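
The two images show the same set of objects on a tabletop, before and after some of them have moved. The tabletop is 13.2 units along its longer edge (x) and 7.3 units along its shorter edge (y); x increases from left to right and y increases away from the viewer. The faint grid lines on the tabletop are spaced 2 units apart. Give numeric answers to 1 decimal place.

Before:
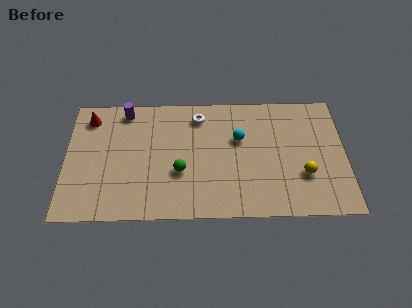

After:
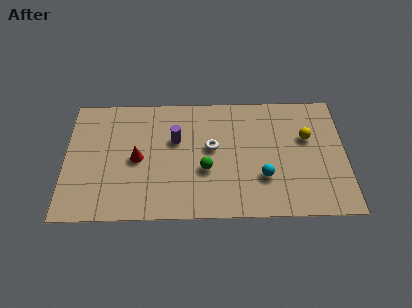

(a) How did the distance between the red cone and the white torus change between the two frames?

-1.6

The distance was about 5.2 in the first image and 3.6 in the second, so they moved 1.6 units closer together.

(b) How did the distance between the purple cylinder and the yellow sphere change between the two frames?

-3.1

They were about 9.3 units apart before and 6.2 after — 3.1 units closer together.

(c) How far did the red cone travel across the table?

3.4

The red cone moved from about (1.1, 6.0) to (3.4, 3.5), a distance of √(2.3² + 2.5²) ≈ 3.4.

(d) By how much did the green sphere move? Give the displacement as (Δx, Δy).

(1.2, 0.1)

The green sphere was at about (5.4, 2.7) and moved to about (6.6, 2.8).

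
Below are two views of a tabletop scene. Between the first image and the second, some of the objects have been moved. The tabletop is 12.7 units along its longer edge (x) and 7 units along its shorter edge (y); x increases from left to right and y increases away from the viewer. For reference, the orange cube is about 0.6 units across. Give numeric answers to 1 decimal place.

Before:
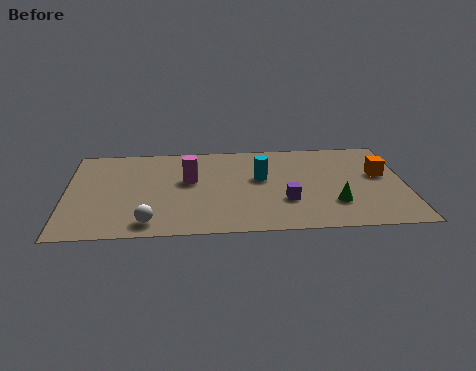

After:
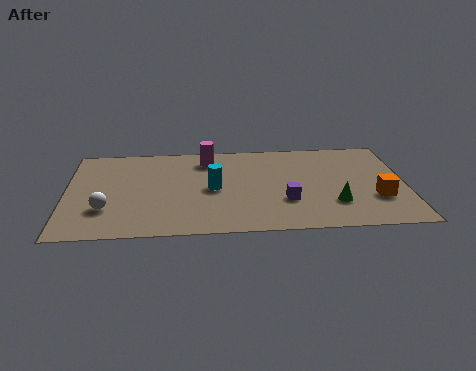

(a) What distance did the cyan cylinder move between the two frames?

1.9

The cyan cylinder was near (7.3, 4.1) before and (5.5, 3.4) after, so it travelled √(1.8² + 0.7²) ≈ 1.9 units.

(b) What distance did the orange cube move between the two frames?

1.8

From (11.8, 4.1) to (11.6, 2.3), the orange cube covered √(0.2² + 1.8²) ≈ 1.8 units.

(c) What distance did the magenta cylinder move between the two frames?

1.7

The magenta cylinder was near (4.6, 4.1) before and (5.3, 5.7) after, so it travelled √(0.7² + 1.6²) ≈ 1.7 units.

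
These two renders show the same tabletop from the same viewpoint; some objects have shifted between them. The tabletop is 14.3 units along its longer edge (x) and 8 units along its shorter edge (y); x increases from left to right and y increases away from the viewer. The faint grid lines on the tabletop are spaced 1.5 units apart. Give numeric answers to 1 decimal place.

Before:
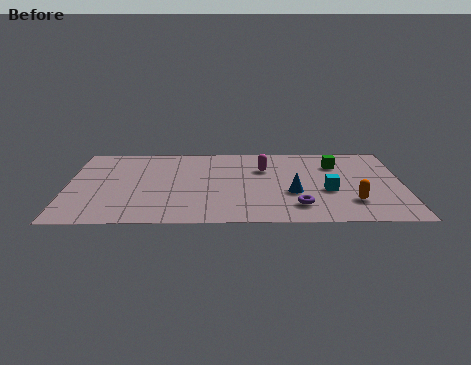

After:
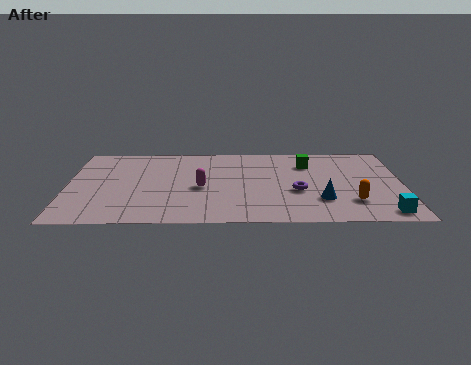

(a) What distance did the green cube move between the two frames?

1.2

The green cube was near (11.5, 5.9) before and (10.3, 6.0) after, so it travelled √(1.2² + 0.1²) ≈ 1.2 units.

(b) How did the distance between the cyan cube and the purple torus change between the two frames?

+2.2

They were about 2.0 units apart before and 4.2 after — 2.2 units further apart.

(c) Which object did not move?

the orange capsule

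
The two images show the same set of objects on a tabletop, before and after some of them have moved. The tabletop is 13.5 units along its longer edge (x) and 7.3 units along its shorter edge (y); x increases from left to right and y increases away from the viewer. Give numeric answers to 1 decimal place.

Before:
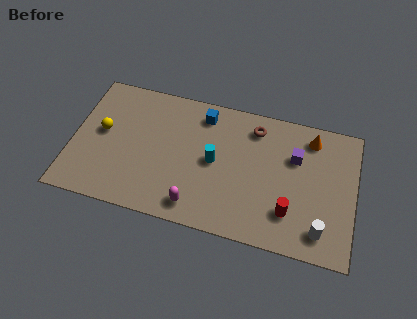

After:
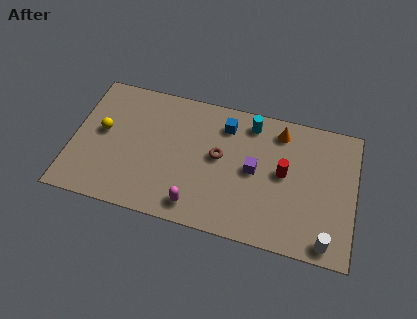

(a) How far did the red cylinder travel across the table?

2.0

The red cylinder moved from about (10.5, 1.9) to (10.1, 3.9), a distance of √(0.4² + 2.0²) ≈ 2.0.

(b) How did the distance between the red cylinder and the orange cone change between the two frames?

-2.1

The distance was about 4.3 in the first image and 2.2 in the second, so they moved 2.1 units closer together.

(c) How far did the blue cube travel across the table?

1.1

The blue cube was near (6.1, 6.1) before and (7.2, 5.8) after, so it travelled √(1.1² + 0.3²) ≈ 1.1 units.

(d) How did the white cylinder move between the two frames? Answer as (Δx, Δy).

(0.3, -0.5)

The white cylinder was at about (12.0, 1.3) and moved to about (12.3, 0.8).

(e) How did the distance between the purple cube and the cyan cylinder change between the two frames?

-1.5

Before: roughly 4.0 units apart; after: 2.5. That's 1.5 units closer together.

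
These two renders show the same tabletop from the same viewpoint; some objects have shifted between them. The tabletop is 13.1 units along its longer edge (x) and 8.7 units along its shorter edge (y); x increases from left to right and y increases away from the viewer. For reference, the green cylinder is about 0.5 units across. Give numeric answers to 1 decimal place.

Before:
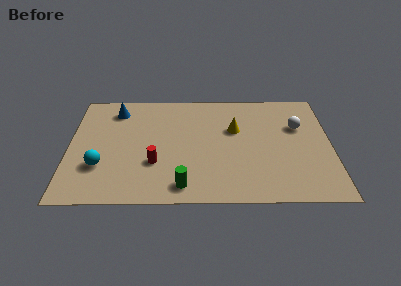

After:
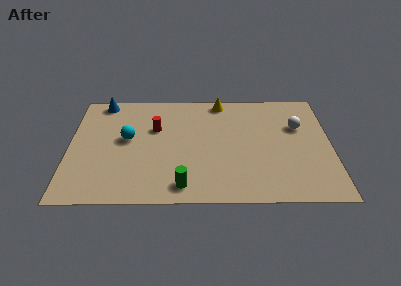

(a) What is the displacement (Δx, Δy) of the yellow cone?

(-0.7, 2.3)

The yellow cone was at about (8.3, 5.5) and moved to about (7.6, 7.8).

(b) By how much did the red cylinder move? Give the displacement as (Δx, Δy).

(0.0, 2.7)

The red cylinder started near (4.3, 2.9) and ended near (4.3, 5.6).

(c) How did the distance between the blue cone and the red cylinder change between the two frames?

-1.2

They were about 4.7 units apart before and 3.5 after — 1.2 units closer together.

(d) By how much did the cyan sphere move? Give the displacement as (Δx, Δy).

(1.3, 2.1)

The cyan sphere started near (1.6, 2.7) and ended near (2.9, 4.8).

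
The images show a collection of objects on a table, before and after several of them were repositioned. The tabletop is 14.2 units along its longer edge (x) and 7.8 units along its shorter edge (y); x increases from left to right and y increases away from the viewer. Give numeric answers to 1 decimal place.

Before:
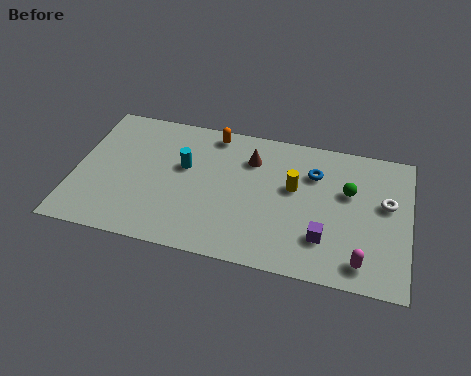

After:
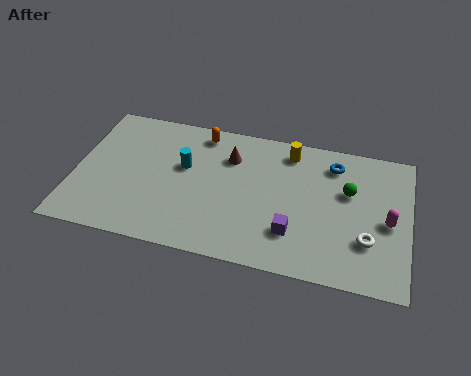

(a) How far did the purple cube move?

1.3

The purple cube moved from about (10.7, 2.1) to (9.4, 2.1), a distance of √(1.3² + 0.0²) ≈ 1.3.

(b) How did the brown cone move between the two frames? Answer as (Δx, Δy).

(-0.9, -0.1)

The brown cone was at about (7.4, 5.8) and moved to about (6.5, 5.7).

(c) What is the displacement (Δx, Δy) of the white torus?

(-0.7, -2.2)

From the two frames, the white torus sits at roughly (13.2, 4.6) before and (12.5, 2.4) after.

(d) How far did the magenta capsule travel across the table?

2.6

From (12.3, 1.2) to (13.3, 3.6), the magenta capsule covered √(1.0² + 2.4²) ≈ 2.6 units.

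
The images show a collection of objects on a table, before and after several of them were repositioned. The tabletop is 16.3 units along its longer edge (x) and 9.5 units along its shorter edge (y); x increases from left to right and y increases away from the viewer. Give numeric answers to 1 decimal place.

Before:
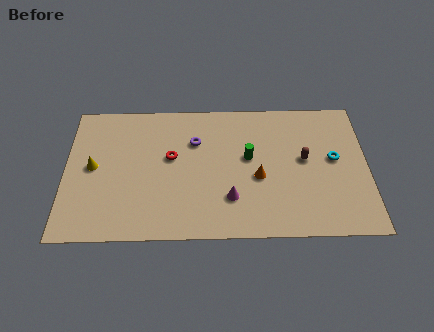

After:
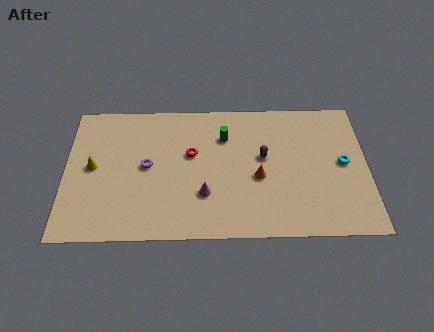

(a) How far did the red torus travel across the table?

1.1

From (5.7, 5.5) to (6.8, 5.7), the red torus covered √(1.1² + 0.2²) ≈ 1.1 units.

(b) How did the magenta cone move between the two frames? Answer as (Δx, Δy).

(-1.4, 0.3)

The magenta cone was at about (8.9, 2.6) and moved to about (7.5, 2.9).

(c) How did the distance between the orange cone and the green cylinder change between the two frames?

+1.9

The distance was about 1.5 in the first image and 3.4 in the second, so they moved 1.9 units further apart.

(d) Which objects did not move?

the yellow cone and the orange cone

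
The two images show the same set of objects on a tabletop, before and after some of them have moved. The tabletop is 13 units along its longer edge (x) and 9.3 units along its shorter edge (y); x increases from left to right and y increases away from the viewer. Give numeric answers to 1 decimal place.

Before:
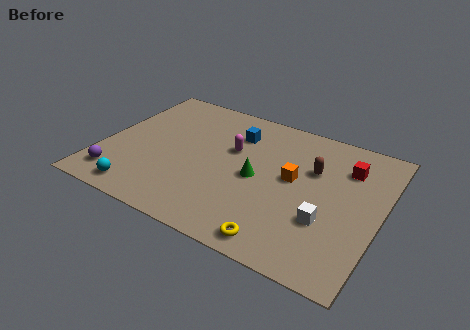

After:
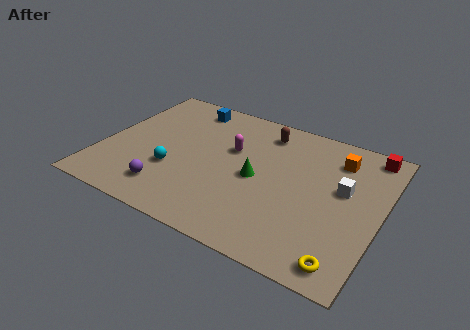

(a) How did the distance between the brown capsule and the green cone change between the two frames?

+0.4

They were about 2.9 units apart before and 3.3 after — 0.4 units further apart.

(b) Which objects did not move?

the green cone and the magenta capsule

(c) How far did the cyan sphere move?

2.4

The cyan sphere moved from about (2.3, 1.1) to (3.5, 3.2), a distance of √(1.2² + 2.1²) ≈ 2.4.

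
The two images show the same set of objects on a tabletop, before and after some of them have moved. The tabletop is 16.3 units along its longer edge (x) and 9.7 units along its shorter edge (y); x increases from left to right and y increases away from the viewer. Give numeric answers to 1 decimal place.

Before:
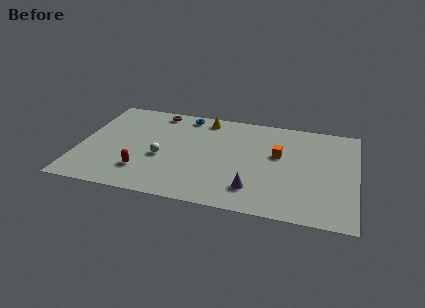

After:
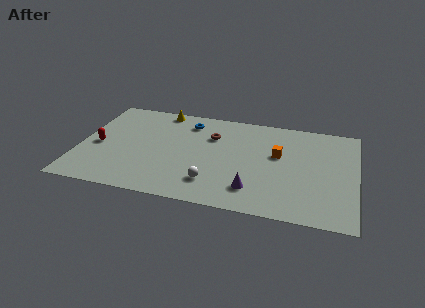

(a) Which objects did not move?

the orange cube and the purple cone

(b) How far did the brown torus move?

3.8

The brown torus was near (4.3, 8.6) before and (7.7, 6.8) after, so it travelled √(3.4² + 1.8²) ≈ 3.8 units.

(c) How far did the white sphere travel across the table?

3.6

The white sphere moved from about (4.9, 4.0) to (8.0, 2.2), a distance of √(3.1² + 1.8²) ≈ 3.6.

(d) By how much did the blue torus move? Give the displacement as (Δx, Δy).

(0.2, -0.7)

From the two frames, the blue torus sits at roughly (6.0, 8.6) before and (6.2, 7.9) after.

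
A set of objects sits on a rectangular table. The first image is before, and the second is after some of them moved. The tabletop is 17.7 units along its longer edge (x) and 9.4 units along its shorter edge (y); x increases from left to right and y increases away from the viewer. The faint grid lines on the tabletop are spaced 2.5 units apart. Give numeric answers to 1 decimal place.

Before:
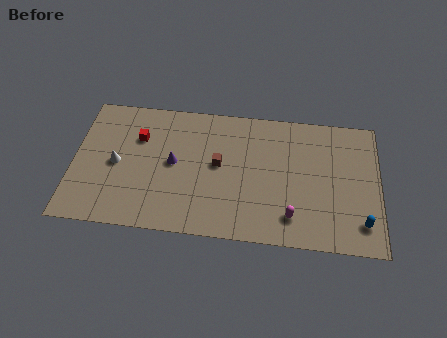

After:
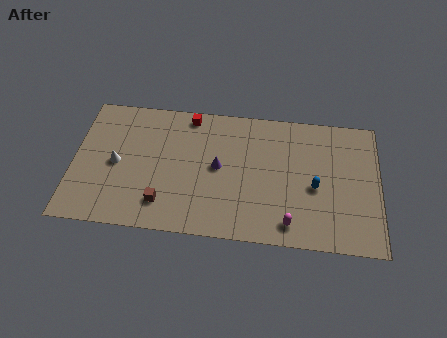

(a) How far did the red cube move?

3.5

The red cube was near (3.7, 6.5) before and (6.6, 8.4) after, so it travelled √(2.9² + 1.9²) ≈ 3.5 units.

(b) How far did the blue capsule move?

3.5

The blue capsule moved from about (16.7, 1.9) to (14.0, 4.1), a distance of √(2.7² + 2.2²) ≈ 3.5.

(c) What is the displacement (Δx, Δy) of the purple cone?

(2.6, 0.0)

The purple cone started near (5.8, 4.9) and ended near (8.4, 4.9).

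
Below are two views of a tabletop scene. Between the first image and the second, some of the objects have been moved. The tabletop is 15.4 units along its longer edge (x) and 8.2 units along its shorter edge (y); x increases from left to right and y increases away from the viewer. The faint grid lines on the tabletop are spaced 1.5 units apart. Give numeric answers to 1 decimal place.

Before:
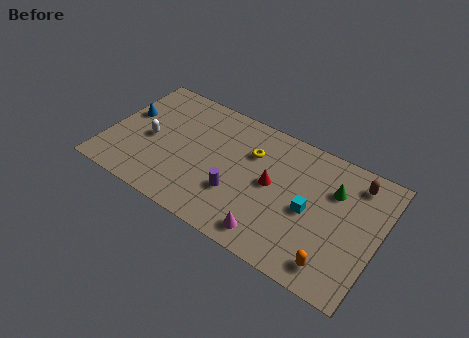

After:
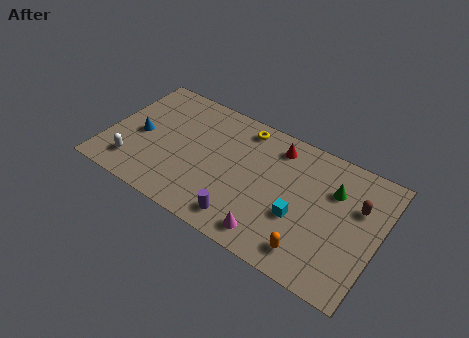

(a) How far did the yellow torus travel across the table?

1.6

The yellow torus moved from about (8.0, 5.7) to (7.3, 7.1), a distance of √(0.7² + 1.4²) ≈ 1.6.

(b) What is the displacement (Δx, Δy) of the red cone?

(-0.1, 2.5)

From the two frames, the red cone sits at roughly (9.4, 4.3) before and (9.3, 6.8) after.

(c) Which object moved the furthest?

the red cone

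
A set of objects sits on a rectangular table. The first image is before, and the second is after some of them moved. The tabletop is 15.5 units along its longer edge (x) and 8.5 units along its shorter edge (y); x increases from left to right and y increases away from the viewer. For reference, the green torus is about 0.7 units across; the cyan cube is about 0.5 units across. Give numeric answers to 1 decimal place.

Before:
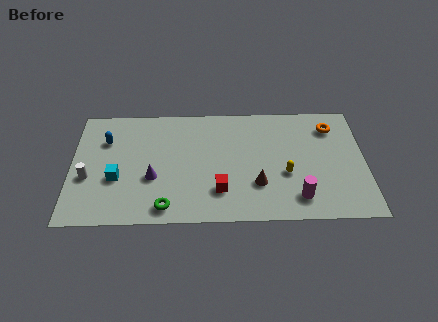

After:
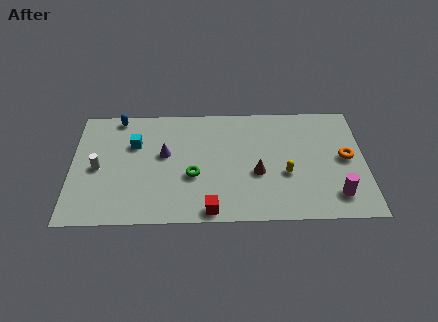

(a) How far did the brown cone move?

0.8

From (9.8, 2.6) to (9.8, 3.4), the brown cone covered √(0.0² + 0.8²) ≈ 0.8 units.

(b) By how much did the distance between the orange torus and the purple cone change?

-0.5

They were about 10.1 units apart before and 9.6 after — 0.5 units closer together.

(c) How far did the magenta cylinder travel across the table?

2.0

The magenta cylinder was near (11.9, 1.6) before and (13.9, 1.7) after, so it travelled √(2.0² + 0.1²) ≈ 2.0 units.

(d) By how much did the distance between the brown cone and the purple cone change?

-0.4

The distance was about 5.5 in the first image and 5.1 in the second, so they moved 0.4 units closer together.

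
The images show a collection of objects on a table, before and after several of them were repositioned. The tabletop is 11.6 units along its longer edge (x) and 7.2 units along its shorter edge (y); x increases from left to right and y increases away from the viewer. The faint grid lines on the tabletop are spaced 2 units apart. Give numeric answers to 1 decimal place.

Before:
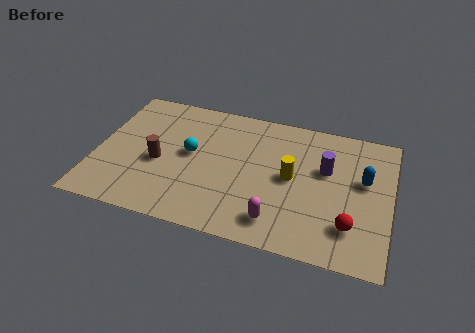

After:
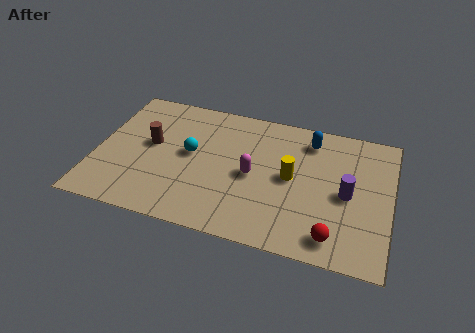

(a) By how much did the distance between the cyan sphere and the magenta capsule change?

-1.9

Before: roughly 4.4 units apart; after: 2.5. That's 1.9 units closer together.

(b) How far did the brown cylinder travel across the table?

1.0

The brown cylinder was near (2.5, 3.1) before and (2.1, 4.0) after, so it travelled √(0.4² + 0.9²) ≈ 1.0 units.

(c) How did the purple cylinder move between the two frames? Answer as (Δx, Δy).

(0.9, -1.1)

From the two frames, the purple cylinder sits at roughly (9.0, 4.5) before and (9.9, 3.4) after.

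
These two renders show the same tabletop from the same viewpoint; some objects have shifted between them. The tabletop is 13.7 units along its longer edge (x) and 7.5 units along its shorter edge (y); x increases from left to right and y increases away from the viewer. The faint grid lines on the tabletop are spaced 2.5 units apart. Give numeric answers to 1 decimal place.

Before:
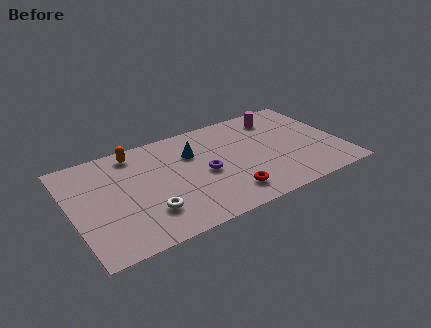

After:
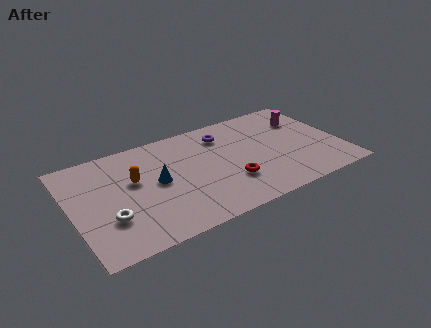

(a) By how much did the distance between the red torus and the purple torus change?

+1.4

The distance was about 2.2 in the first image and 3.6 in the second, so they moved 1.4 units further apart.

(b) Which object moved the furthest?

the purple torus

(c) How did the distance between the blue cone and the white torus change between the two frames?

-1.2

Before: roughly 4.2 units apart; after: 3.0. That's 1.2 units closer together.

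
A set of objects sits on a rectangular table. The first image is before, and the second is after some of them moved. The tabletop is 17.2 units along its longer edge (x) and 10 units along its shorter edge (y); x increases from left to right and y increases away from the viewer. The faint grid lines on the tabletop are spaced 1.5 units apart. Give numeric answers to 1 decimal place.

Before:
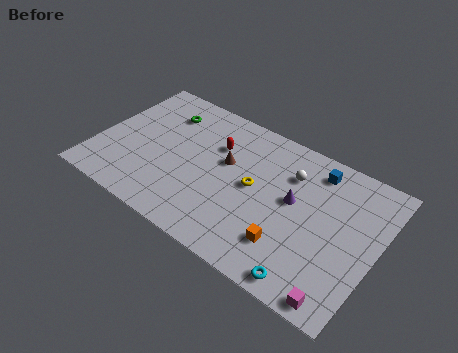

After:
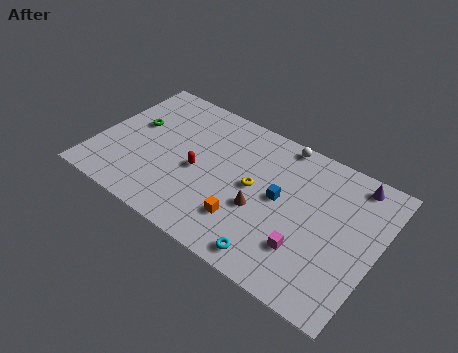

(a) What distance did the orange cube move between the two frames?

2.7

From (12.3, 2.5) to (9.6, 2.6), the orange cube covered √(2.7² + 0.1²) ≈ 2.7 units.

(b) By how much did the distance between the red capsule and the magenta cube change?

-3.4

Before: roughly 10.6 units apart; after: 7.2. That's 3.4 units closer together.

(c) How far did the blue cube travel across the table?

3.5

The blue cube was near (13.0, 8.4) before and (11.3, 5.3) after, so it travelled √(1.7² + 3.1²) ≈ 3.5 units.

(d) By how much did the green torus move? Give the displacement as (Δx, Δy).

(-1.5, -1.8)

The green torus started near (3.5, 7.7) and ended near (2.0, 5.9).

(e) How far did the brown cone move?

3.3

The brown cone was near (7.8, 6.0) before and (10.3, 3.9) after, so it travelled √(2.5² + 2.1²) ≈ 3.3 units.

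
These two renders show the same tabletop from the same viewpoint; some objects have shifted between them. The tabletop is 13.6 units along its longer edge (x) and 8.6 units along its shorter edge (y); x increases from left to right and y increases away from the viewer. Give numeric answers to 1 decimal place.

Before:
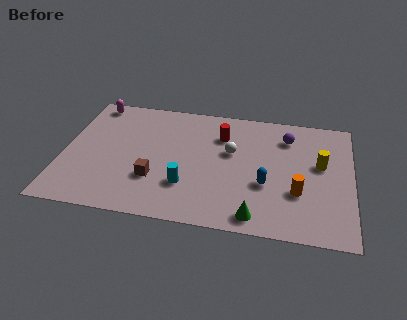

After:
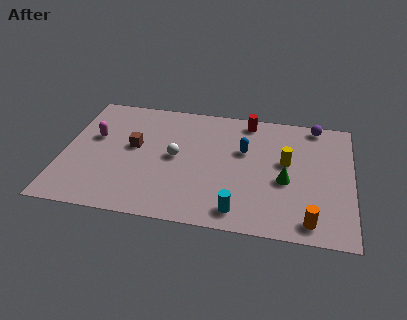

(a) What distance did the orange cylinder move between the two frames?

1.9

The orange cylinder moved from about (11.1, 2.9) to (11.7, 1.1), a distance of √(0.6² + 1.8²) ≈ 1.9.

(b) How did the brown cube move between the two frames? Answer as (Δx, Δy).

(-1.1, 2.1)

The brown cube started near (4.4, 2.7) and ended near (3.3, 4.8).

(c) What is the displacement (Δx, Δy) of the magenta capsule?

(0.2, -2.5)

The magenta capsule was at about (1.2, 7.7) and moved to about (1.4, 5.2).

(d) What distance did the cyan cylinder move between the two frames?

2.8

The cyan cylinder was near (5.9, 2.5) before and (8.4, 1.2) after, so it travelled √(2.5² + 1.3²) ≈ 2.8 units.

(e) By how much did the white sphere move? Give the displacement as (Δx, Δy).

(-2.6, -0.8)

From the two frames, the white sphere sits at roughly (7.9, 5.2) before and (5.3, 4.4) after.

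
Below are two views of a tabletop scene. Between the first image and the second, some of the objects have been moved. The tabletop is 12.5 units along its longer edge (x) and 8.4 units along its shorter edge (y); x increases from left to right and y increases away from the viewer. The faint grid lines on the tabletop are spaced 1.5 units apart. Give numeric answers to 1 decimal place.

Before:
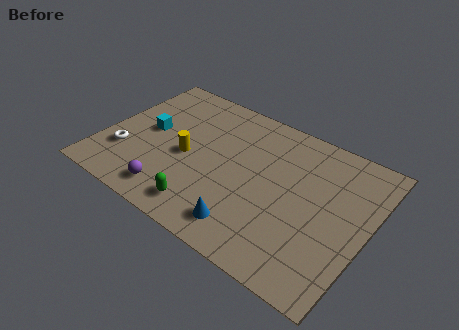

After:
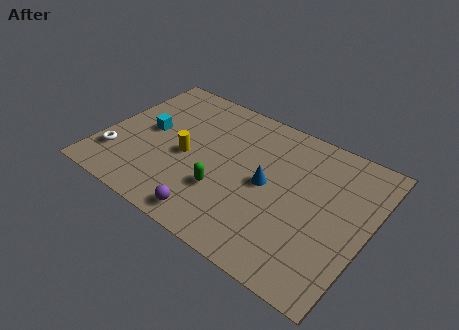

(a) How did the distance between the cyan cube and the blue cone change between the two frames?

-0.4

They were about 6.2 units apart before and 5.8 after — 0.4 units closer together.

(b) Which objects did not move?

the yellow cylinder and the cyan cube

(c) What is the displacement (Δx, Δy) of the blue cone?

(0.4, 2.8)

The blue cone started near (7.4, 1.4) and ended near (7.8, 4.2).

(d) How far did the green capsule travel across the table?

1.5

From (5.4, 1.3) to (6.0, 2.7), the green capsule covered √(0.6² + 1.4²) ≈ 1.5 units.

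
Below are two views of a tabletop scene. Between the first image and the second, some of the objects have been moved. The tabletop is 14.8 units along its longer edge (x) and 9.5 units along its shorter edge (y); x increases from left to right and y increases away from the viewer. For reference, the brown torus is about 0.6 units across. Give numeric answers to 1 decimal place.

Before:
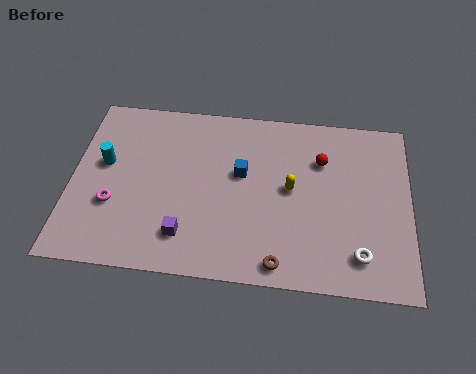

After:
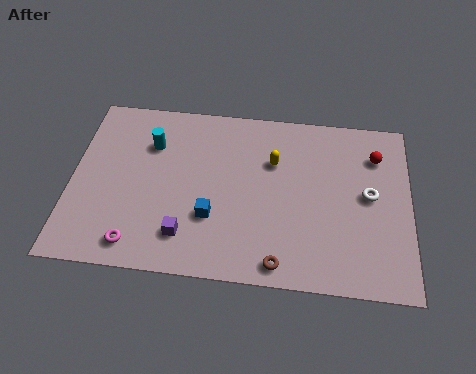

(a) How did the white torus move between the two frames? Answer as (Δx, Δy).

(0.4, 3.2)

From the two frames, the white torus sits at roughly (12.6, 1.8) before and (13.0, 5.0) after.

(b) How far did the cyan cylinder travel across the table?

2.4

The cyan cylinder was near (1.4, 5.5) before and (3.4, 6.8) after, so it travelled √(2.0² + 1.3²) ≈ 2.4 units.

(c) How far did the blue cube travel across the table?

2.8

From (7.4, 5.6) to (6.2, 3.1), the blue cube covered √(1.2² + 2.5²) ≈ 2.8 units.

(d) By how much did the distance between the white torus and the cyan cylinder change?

-2.0

The distance was about 11.8 in the first image and 9.8 in the second, so they moved 2.0 units closer together.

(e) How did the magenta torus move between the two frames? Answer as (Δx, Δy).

(1.1, -2.0)

The magenta torus started near (1.9, 3.3) and ended near (3.0, 1.3).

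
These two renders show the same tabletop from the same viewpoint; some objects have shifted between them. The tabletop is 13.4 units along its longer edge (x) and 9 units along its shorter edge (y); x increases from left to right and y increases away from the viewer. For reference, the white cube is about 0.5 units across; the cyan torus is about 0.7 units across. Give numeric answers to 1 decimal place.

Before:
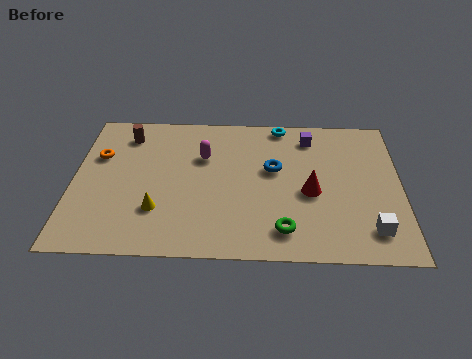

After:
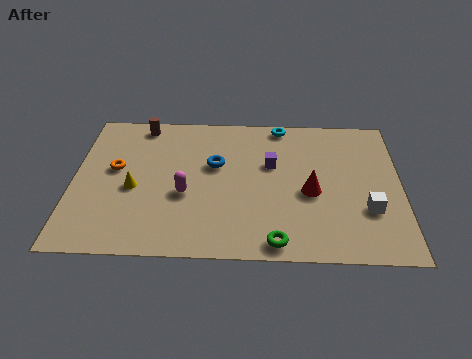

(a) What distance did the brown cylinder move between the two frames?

0.9

The brown cylinder moved from about (2.1, 7.3) to (2.7, 8.0), a distance of √(0.6² + 0.7²) ≈ 0.9.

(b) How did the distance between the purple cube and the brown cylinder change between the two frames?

-1.7

They were about 7.6 units apart before and 5.9 after — 1.7 units closer together.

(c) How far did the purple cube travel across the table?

2.4

The purple cube moved from about (9.7, 7.4) to (8.1, 5.6), a distance of √(1.6² + 1.8²) ≈ 2.4.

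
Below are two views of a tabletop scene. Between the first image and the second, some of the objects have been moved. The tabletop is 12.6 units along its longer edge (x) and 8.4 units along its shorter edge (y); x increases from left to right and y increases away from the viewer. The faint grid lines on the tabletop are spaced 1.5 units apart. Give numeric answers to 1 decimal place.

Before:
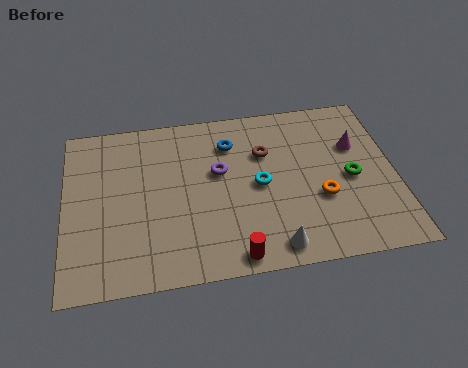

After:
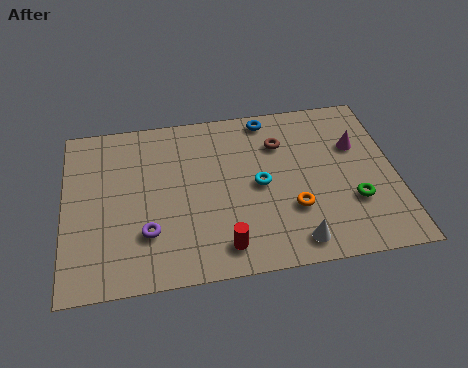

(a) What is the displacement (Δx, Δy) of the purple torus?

(-2.8, -2.6)

From the two frames, the purple torus sits at roughly (5.9, 5.0) before and (3.1, 2.4) after.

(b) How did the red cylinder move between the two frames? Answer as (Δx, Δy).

(-0.4, 0.5)

The red cylinder was at about (6.3, 0.8) and moved to about (5.9, 1.3).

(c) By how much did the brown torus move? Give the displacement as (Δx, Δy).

(0.6, 0.4)

The brown torus started near (7.7, 5.7) and ended near (8.3, 6.1).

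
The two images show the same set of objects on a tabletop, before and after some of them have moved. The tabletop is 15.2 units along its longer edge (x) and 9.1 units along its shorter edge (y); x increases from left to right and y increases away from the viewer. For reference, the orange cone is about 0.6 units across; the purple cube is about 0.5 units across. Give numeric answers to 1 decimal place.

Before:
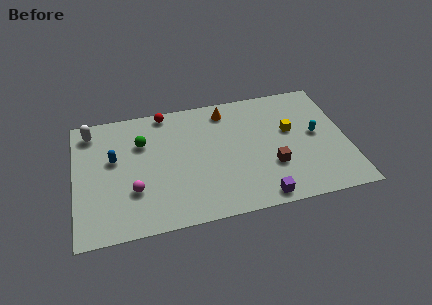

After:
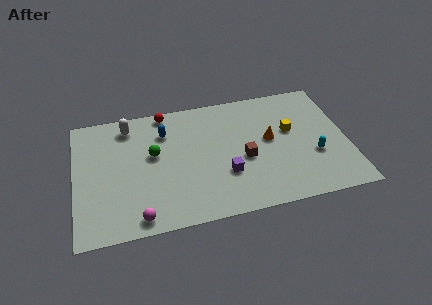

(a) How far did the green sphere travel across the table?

1.2

From (3.8, 6.3) to (4.4, 5.3), the green sphere covered √(0.6² + 1.0²) ≈ 1.2 units.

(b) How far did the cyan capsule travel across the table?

1.5

The cyan capsule moved from about (13.5, 4.8) to (13.3, 3.3), a distance of √(0.2² + 1.5²) ≈ 1.5.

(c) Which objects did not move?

the red sphere and the yellow cube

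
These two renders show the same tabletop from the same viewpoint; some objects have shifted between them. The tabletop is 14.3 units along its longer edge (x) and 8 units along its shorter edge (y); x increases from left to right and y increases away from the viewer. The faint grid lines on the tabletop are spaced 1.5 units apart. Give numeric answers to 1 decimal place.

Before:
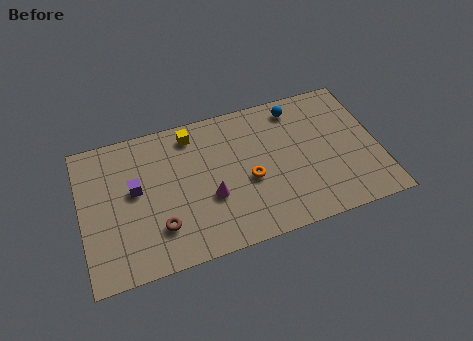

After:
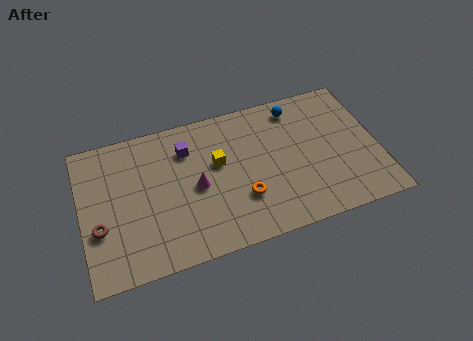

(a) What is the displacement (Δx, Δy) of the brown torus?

(-2.8, 0.8)

From the two frames, the brown torus sits at roughly (3.6, 2.1) before and (0.8, 2.9) after.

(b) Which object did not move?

the blue sphere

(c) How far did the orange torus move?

1.0

The orange torus moved from about (8.0, 3.4) to (7.6, 2.5), a distance of √(0.4² + 0.9²) ≈ 1.0.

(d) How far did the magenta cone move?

1.0

The magenta cone moved from about (6.1, 3.0) to (5.5, 3.8), a distance of √(0.6² + 0.8²) ≈ 1.0.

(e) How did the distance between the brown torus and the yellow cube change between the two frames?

+1.0

They were about 5.1 units apart before and 6.1 after — 1.0 units further apart.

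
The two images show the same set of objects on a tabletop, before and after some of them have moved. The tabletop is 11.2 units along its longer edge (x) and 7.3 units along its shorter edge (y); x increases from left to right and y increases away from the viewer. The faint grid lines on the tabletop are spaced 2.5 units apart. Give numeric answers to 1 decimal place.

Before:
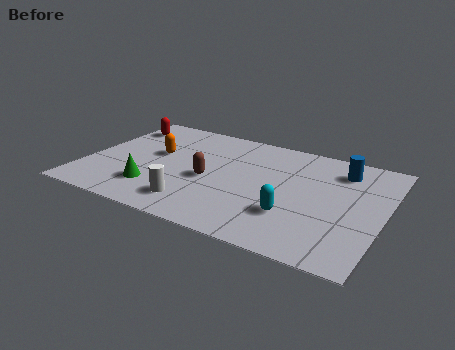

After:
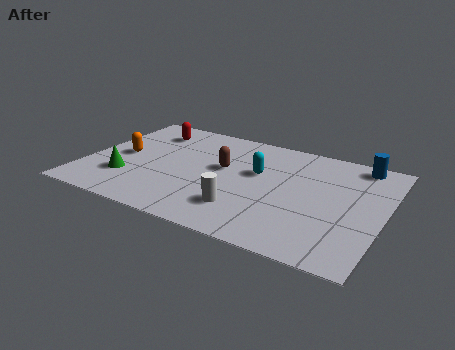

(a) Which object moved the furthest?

the cyan capsule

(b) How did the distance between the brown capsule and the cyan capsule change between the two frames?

-2.1

Before: roughly 3.4 units apart; after: 1.3. That's 2.1 units closer together.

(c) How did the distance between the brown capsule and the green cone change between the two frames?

+1.6

They were about 2.4 units apart before and 4.0 after — 1.6 units further apart.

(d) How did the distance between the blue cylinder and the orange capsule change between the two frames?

+2.1

Before: roughly 7.1 units apart; after: 9.2. That's 2.1 units further apart.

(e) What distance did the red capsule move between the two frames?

1.2

From (0.8, 5.8) to (2.0, 5.8), the red capsule covered √(1.2² + 0.0²) ≈ 1.2 units.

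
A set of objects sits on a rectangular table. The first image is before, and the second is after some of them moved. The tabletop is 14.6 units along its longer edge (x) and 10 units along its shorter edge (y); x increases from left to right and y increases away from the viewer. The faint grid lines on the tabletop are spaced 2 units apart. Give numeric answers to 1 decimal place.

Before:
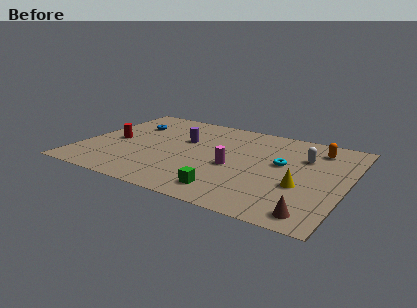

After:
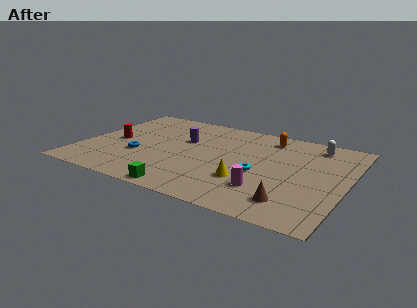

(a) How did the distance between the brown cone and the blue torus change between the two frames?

-3.6

The distance was about 12.5 in the first image and 8.9 in the second, so they moved 3.6 units closer together.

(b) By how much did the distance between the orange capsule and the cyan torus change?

+1.3

They were about 2.9 units apart before and 4.2 after — 1.3 units further apart.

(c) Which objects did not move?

the red cylinder and the purple cylinder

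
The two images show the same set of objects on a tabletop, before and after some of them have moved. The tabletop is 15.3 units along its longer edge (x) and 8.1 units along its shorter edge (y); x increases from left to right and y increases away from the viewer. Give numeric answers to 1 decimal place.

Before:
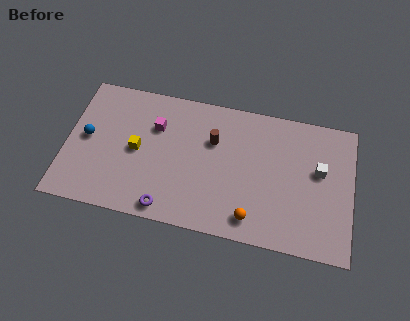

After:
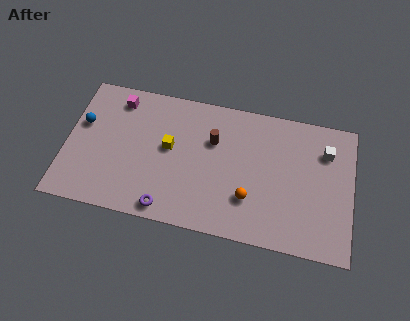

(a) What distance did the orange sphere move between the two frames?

1.1

From (10.1, 1.3) to (9.9, 2.4), the orange sphere covered √(0.2² + 1.1²) ≈ 1.1 units.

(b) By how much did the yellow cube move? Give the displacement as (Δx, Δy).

(1.7, 0.5)

From the two frames, the yellow cube sits at roughly (3.8, 4.0) before and (5.5, 4.5) after.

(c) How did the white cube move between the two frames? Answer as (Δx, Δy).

(0.3, 1.2)

From the two frames, the white cube sits at roughly (13.5, 4.8) before and (13.8, 6.0) after.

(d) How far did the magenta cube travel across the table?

2.4

The magenta cube moved from about (4.7, 5.6) to (2.6, 6.8), a distance of √(2.1² + 1.2²) ≈ 2.4.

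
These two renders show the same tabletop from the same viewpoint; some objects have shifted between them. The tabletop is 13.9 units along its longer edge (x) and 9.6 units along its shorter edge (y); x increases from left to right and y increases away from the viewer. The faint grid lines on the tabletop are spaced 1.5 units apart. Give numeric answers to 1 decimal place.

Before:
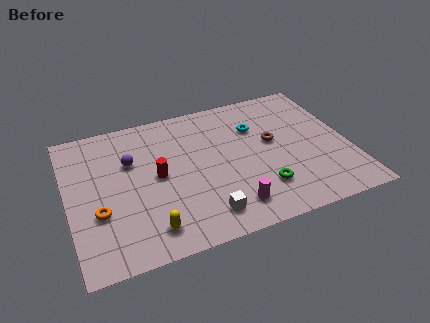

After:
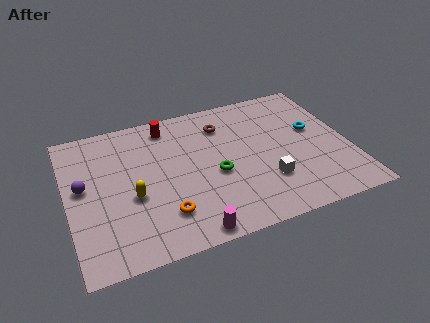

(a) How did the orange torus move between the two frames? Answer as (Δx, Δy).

(3.1, -1.1)

From the two frames, the orange torus sits at roughly (1.4, 3.4) before and (4.5, 2.3) after.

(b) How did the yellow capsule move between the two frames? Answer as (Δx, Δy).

(-0.6, 2.3)

The yellow capsule was at about (3.7, 1.6) and moved to about (3.1, 3.9).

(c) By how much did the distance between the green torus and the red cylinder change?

-0.9

Before: roughly 5.5 units apart; after: 4.6. That's 0.9 units closer together.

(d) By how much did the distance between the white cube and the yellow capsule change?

+3.9

Before: roughly 2.7 units apart; after: 6.6. That's 3.9 units further apart.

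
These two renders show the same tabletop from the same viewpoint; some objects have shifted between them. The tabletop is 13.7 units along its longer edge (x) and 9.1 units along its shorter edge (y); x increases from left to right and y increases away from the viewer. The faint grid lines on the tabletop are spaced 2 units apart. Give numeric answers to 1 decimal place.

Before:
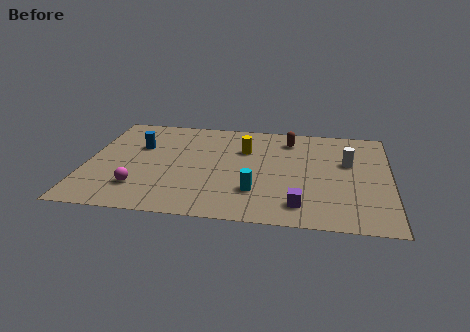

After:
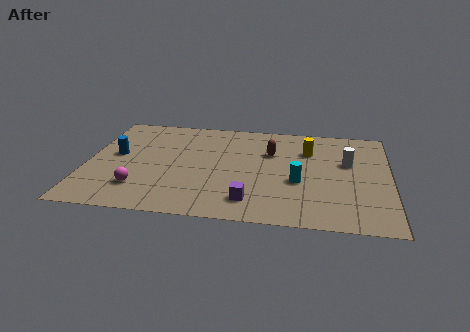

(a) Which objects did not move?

the magenta sphere and the white cylinder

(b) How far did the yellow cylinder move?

2.9

The yellow cylinder moved from about (7.1, 6.2) to (10.0, 6.5), a distance of √(2.9² + 0.3²) ≈ 2.9.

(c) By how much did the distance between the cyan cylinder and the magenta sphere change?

+2.0

The distance was about 5.2 in the first image and 7.2 in the second, so they moved 2.0 units further apart.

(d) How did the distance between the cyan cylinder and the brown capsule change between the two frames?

-2.3

They were about 5.1 units apart before and 2.8 after — 2.3 units closer together.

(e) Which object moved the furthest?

the yellow cylinder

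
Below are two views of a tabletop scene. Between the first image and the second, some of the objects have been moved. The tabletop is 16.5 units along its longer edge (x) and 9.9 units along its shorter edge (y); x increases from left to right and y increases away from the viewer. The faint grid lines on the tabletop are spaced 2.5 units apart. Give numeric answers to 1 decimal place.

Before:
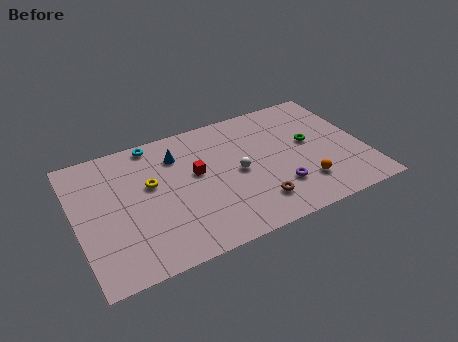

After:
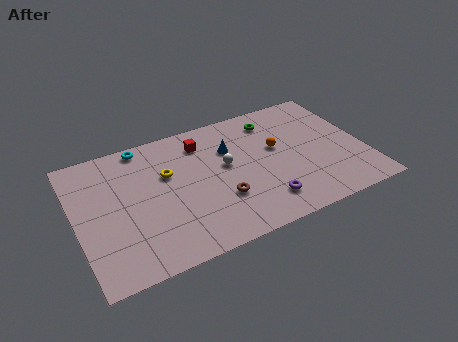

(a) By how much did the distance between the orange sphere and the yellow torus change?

-2.8

They were about 9.1 units apart before and 6.3 after — 2.8 units closer together.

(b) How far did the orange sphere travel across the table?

3.6

From (12.7, 2.4) to (11.6, 5.8), the orange sphere covered √(1.1² + 3.4²) ≈ 3.6 units.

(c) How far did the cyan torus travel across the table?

0.6

From (4.8, 9.0) to (4.2, 9.0), the cyan torus covered √(0.6² + 0.0²) ≈ 0.6 units.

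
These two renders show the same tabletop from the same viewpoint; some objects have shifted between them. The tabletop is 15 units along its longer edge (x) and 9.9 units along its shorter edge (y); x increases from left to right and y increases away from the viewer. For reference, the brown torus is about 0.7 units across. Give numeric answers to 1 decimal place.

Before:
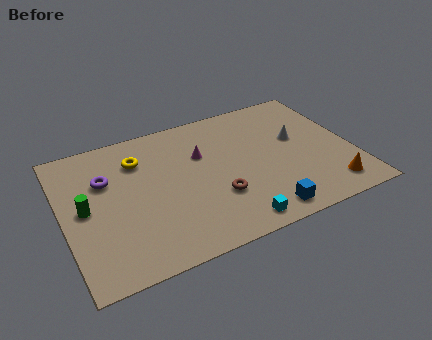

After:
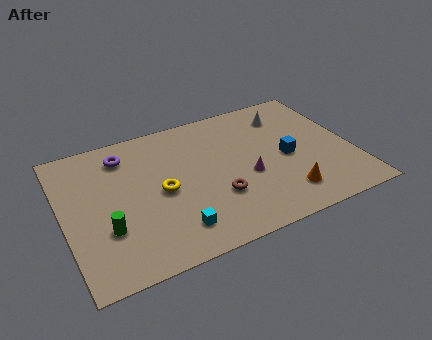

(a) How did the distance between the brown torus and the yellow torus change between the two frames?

-2.4

Before: roughly 5.5 units apart; after: 3.1. That's 2.4 units closer together.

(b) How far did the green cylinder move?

2.0

The green cylinder moved from about (1.1, 5.0) to (2.0, 3.2), a distance of √(0.9² + 1.8²) ≈ 2.0.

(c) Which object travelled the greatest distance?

the blue cube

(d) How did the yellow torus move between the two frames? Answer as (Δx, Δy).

(0.9, -2.7)

The yellow torus was at about (4.1, 7.4) and moved to about (5.0, 4.7).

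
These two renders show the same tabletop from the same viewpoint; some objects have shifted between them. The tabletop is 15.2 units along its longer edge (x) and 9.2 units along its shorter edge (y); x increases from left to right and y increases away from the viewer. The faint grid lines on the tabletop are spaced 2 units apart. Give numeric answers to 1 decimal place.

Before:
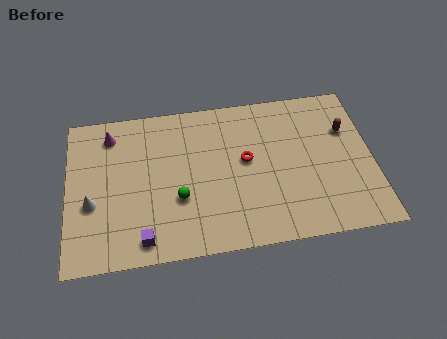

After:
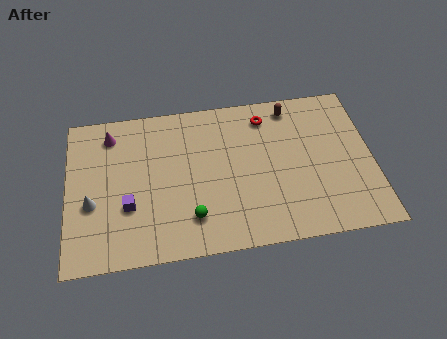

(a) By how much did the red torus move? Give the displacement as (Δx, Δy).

(1.1, 2.5)

From the two frames, the red torus sits at roughly (8.9, 5.1) before and (10.0, 7.6) after.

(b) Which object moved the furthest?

the brown capsule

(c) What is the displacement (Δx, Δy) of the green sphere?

(0.6, -1.2)

The green sphere started near (5.5, 3.3) and ended near (6.1, 2.1).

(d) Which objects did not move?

the white cone and the magenta cone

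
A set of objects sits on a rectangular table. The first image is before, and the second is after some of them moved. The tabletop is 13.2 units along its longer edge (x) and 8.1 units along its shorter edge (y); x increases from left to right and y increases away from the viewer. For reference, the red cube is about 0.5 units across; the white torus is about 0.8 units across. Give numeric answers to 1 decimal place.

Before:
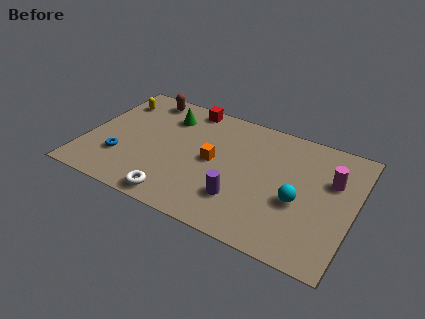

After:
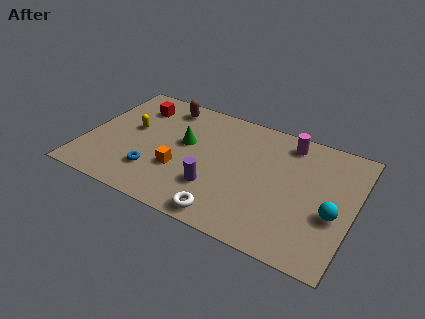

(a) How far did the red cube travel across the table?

2.7

The red cube was near (4.6, 7.3) before and (2.1, 6.3) after, so it travelled √(2.5² + 1.0²) ≈ 2.7 units.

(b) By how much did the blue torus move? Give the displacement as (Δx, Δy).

(1.7, -0.3)

The blue torus was at about (1.9, 2.4) and moved to about (3.6, 2.1).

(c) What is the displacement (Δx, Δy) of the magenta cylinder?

(-2.3, 1.6)

From the two frames, the magenta cylinder sits at roughly (12.0, 5.3) before and (9.7, 6.9) after.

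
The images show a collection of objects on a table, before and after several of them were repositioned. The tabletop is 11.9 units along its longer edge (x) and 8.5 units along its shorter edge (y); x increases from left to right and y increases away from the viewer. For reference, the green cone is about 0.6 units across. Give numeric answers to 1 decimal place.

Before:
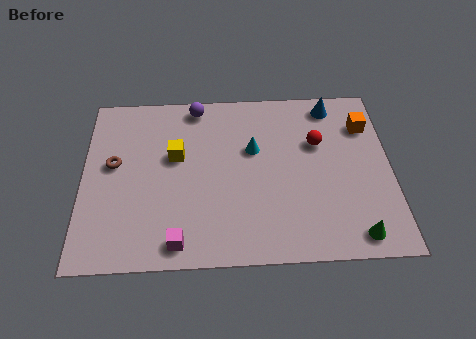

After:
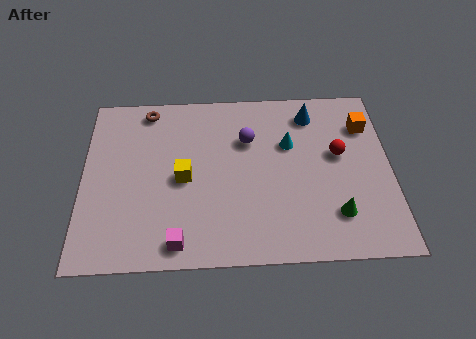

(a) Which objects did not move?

the orange cube and the magenta cube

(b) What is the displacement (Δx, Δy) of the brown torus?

(1.3, 2.7)

From the two frames, the brown torus sits at roughly (1.2, 4.8) before and (2.5, 7.5) after.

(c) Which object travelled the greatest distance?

the brown torus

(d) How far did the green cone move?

1.2

The green cone was near (10.4, 1.0) before and (9.7, 2.0) after, so it travelled √(0.7² + 1.0²) ≈ 1.2 units.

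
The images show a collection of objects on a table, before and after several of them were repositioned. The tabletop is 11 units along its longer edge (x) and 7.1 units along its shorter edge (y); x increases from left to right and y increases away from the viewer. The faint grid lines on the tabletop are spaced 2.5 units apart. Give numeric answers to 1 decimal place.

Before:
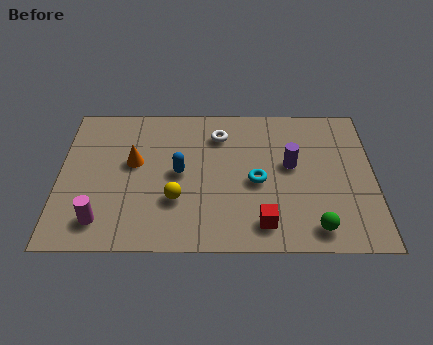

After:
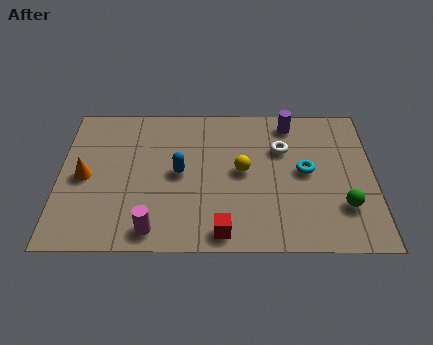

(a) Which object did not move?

the blue capsule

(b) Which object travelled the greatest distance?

the yellow sphere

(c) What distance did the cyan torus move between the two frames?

1.8

The cyan torus moved from about (6.9, 3.2) to (8.6, 3.7), a distance of √(1.7² + 0.5²) ≈ 1.8.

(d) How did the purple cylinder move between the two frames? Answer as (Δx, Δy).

(0.0, 2.1)

The purple cylinder started near (8.1, 4.0) and ended near (8.1, 6.1).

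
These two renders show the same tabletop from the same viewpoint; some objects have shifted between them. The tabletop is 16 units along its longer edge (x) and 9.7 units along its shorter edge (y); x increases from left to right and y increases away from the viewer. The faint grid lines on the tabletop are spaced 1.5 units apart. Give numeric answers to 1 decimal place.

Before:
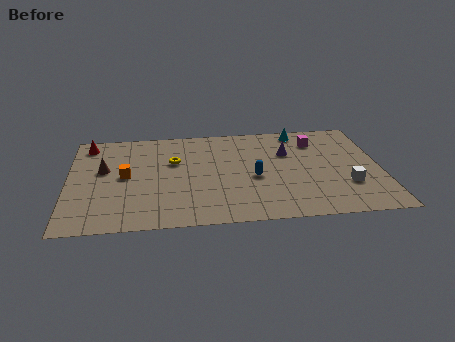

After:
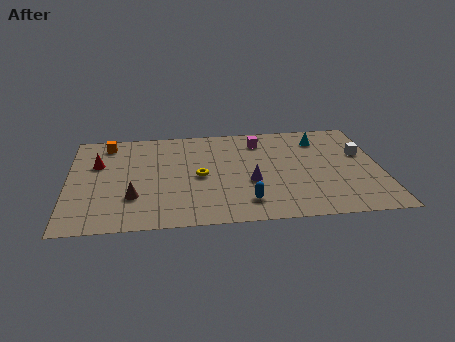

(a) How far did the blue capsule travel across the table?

2.4

From (9.5, 4.2) to (9.0, 1.9), the blue capsule covered √(0.5² + 2.3²) ≈ 2.4 units.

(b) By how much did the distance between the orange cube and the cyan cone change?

+1.2

They were about 9.8 units apart before and 11.0 after — 1.2 units further apart.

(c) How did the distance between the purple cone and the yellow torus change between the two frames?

-3.2

They were about 5.9 units apart before and 2.7 after — 3.2 units closer together.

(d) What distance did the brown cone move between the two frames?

3.2

From (1.8, 5.7) to (3.3, 2.9), the brown cone covered √(1.5² + 2.8²) ≈ 3.2 units.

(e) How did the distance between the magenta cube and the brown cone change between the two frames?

-2.9

They were about 11.1 units apart before and 8.2 after — 2.9 units closer together.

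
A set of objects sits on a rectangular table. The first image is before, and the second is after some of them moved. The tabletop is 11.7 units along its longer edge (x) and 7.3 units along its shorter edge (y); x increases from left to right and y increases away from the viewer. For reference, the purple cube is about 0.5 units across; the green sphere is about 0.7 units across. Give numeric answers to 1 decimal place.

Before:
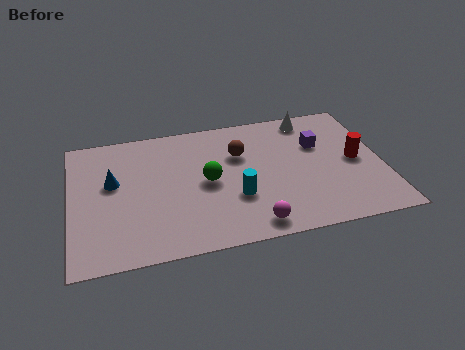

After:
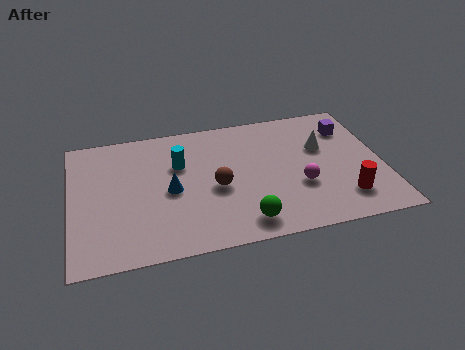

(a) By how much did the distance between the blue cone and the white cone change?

-2.0

Before: roughly 7.9 units apart; after: 5.9. That's 2.0 units closer together.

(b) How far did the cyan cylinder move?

3.0

The cyan cylinder moved from about (6.1, 2.5) to (4.1, 4.8), a distance of √(2.0² + 2.3²) ≈ 3.0.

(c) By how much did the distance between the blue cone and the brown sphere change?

-3.1

Before: roughly 4.8 units apart; after: 1.7. That's 3.1 units closer together.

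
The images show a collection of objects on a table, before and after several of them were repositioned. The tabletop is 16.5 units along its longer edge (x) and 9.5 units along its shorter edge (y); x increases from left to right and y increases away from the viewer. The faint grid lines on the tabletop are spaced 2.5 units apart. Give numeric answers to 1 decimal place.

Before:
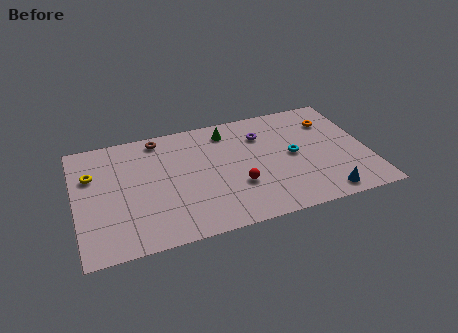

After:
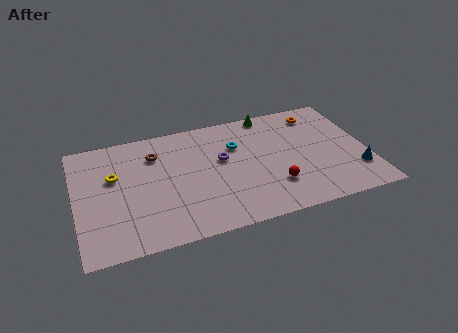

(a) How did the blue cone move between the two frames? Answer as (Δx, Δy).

(2.0, 1.4)

The blue cone started near (13.7, 1.1) and ended near (15.7, 2.5).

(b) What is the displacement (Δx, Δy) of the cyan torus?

(-3.1, 1.7)

The cyan torus was at about (12.3, 4.8) and moved to about (9.2, 6.5).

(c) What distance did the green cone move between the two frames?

2.6

From (8.8, 7.9) to (11.3, 8.7), the green cone covered √(2.5² + 0.8²) ≈ 2.6 units.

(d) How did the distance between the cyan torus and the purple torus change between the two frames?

-1.4

Before: roughly 2.7 units apart; after: 1.3. That's 1.4 units closer together.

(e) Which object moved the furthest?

the cyan torus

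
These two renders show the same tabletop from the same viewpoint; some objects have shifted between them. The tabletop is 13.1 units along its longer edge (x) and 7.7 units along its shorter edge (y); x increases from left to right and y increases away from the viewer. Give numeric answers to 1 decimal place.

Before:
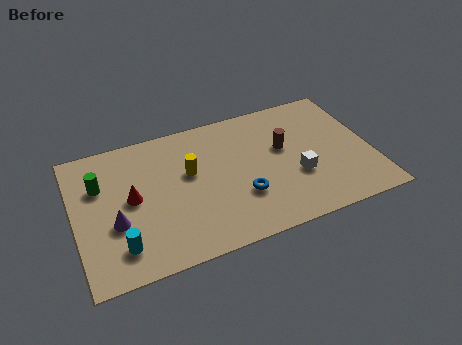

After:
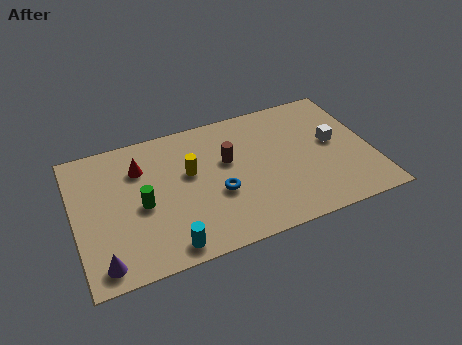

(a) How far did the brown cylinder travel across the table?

2.5

From (9.3, 4.6) to (6.8, 4.7), the brown cylinder covered √(2.5² + 0.1²) ≈ 2.5 units.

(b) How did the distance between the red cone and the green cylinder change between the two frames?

+0.3

They were about 1.8 units apart before and 2.1 after — 0.3 units further apart.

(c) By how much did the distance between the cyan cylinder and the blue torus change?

-2.3

Before: roughly 5.5 units apart; after: 3.2. That's 2.3 units closer together.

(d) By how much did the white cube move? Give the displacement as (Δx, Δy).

(1.8, 1.4)

From the two frames, the white cube sits at roughly (9.7, 2.8) before and (11.5, 4.2) after.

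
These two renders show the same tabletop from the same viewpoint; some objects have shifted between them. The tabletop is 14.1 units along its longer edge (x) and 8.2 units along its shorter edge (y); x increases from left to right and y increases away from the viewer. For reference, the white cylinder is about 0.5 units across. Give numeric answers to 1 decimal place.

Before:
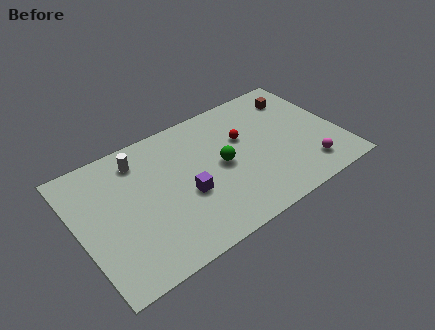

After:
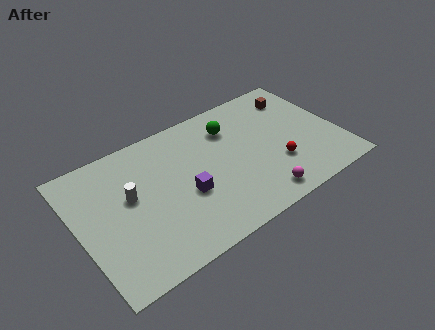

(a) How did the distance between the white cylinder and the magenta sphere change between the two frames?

-2.5

The distance was about 9.8 in the first image and 7.3 in the second, so they moved 2.5 units closer together.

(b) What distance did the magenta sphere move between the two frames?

2.8

The magenta sphere was near (12.0, 1.6) before and (9.2, 1.1) after, so it travelled √(2.8² + 0.5²) ≈ 2.8 units.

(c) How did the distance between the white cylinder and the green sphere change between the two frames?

+1.1

The distance was about 4.9 in the first image and 6.0 in the second, so they moved 1.1 units further apart.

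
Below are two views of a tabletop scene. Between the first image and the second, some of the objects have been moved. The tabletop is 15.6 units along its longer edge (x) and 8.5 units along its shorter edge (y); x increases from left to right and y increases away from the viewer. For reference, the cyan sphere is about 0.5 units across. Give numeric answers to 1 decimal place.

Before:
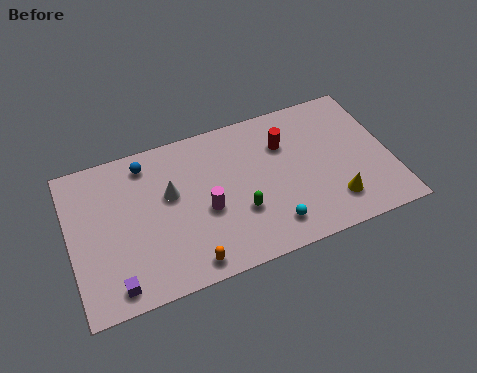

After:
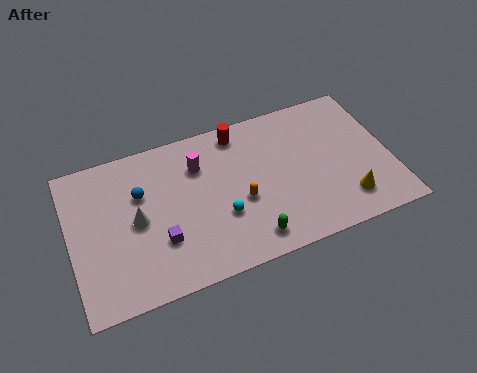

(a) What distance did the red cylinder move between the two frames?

2.5

From (10.6, 6.0) to (8.5, 7.4), the red cylinder covered √(2.1² + 1.4²) ≈ 2.5 units.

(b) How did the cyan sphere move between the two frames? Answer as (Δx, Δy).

(-2.3, 1.4)

The cyan sphere was at about (9.5, 1.6) and moved to about (7.2, 3.0).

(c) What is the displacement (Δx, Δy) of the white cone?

(-1.7, -0.9)

The white cone was at about (4.9, 5.1) and moved to about (3.2, 4.2).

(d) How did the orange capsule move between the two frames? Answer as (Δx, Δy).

(2.8, 2.5)

The orange capsule was at about (5.4, 1.0) and moved to about (8.2, 3.5).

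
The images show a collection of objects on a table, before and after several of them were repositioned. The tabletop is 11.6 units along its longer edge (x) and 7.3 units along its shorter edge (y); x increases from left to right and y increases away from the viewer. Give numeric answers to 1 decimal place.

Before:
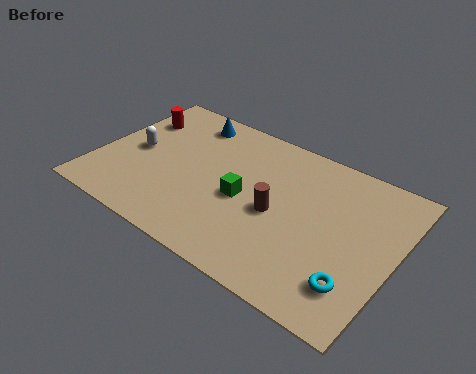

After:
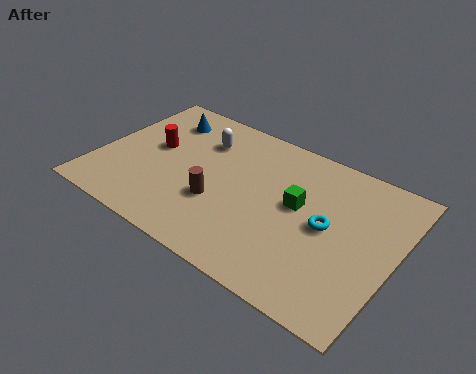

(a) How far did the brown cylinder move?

2.3

The brown cylinder moved from about (7.1, 3.3) to (4.9, 2.6), a distance of √(2.2² + 0.7²) ≈ 2.3.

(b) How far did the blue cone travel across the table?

1.1

From (3.0, 6.2) to (2.0, 5.8), the blue cone covered √(1.0² + 0.4²) ≈ 1.1 units.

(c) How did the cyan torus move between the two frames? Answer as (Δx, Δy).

(-1.4, 2.0)

From the two frames, the cyan torus sits at roughly (10.4, 1.7) before and (9.0, 3.7) after.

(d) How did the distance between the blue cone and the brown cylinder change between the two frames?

-0.7

Before: roughly 5.0 units apart; after: 4.3. That's 0.7 units closer together.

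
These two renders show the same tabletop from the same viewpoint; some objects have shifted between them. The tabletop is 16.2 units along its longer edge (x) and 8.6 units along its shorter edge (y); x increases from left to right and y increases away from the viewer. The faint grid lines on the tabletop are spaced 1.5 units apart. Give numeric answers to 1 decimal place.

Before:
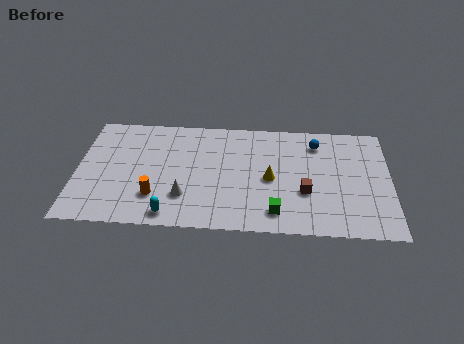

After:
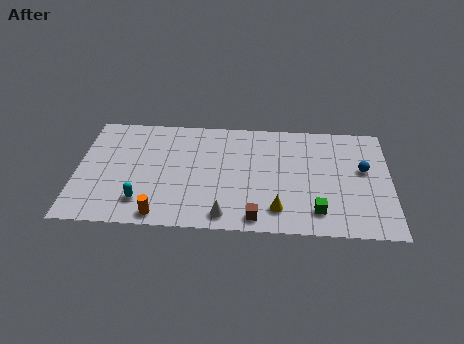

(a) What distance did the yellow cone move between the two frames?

2.3

From (10.0, 4.0) to (10.4, 1.7), the yellow cone covered √(0.4² + 2.3²) ≈ 2.3 units.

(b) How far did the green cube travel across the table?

2.1

From (10.3, 1.5) to (12.4, 1.7), the green cube covered √(2.1² + 0.2²) ≈ 2.1 units.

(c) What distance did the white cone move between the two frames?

2.5

The white cone was near (5.6, 2.4) before and (7.7, 1.1) after, so it travelled √(2.1² + 1.3²) ≈ 2.5 units.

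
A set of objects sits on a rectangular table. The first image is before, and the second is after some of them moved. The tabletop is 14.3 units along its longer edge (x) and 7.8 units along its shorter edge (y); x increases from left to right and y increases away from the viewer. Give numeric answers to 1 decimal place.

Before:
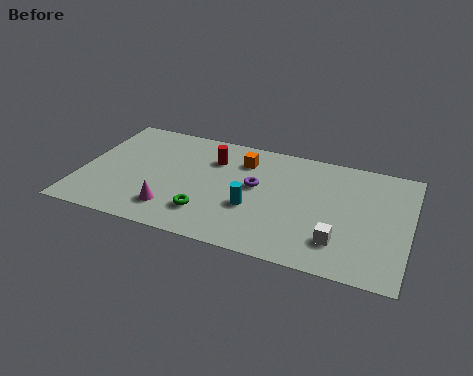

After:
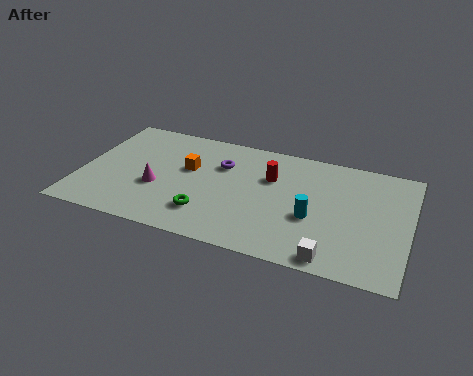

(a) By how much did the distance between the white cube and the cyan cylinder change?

-1.4

They were about 3.9 units apart before and 2.5 after — 1.4 units closer together.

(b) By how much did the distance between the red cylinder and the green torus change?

+0.3

Before: roughly 3.8 units apart; after: 4.1. That's 0.3 units further apart.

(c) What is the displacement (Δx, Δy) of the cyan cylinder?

(2.6, 0.2)

The cyan cylinder started near (7.6, 2.9) and ended near (10.2, 3.1).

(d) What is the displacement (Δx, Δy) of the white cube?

(-0.2, -1.1)

The white cube was at about (11.4, 1.9) and moved to about (11.2, 0.8).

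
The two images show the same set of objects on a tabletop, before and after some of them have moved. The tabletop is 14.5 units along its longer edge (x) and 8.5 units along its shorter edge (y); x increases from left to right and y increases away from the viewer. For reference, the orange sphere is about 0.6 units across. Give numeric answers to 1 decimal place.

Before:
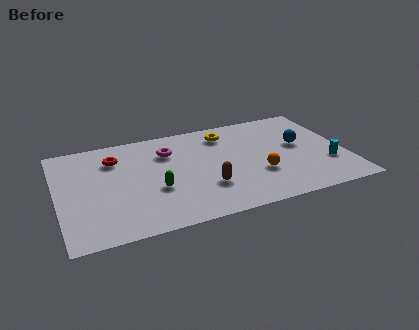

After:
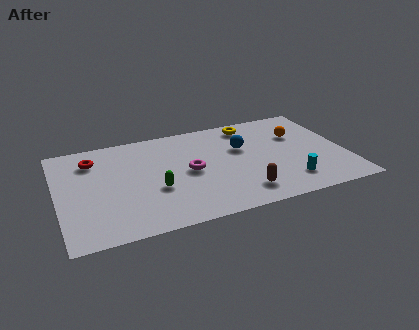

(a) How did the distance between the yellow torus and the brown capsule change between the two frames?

+1.3

The distance was about 4.5 in the first image and 5.8 in the second, so they moved 1.3 units further apart.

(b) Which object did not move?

the green capsule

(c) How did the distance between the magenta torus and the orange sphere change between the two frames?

+0.5

Before: roughly 5.4 units apart; after: 5.9. That's 0.5 units further apart.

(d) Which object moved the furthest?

the orange sphere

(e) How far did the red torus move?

1.1

The red torus was near (3.0, 6.4) before and (1.9, 6.6) after, so it travelled √(1.1² + 0.2²) ≈ 1.1 units.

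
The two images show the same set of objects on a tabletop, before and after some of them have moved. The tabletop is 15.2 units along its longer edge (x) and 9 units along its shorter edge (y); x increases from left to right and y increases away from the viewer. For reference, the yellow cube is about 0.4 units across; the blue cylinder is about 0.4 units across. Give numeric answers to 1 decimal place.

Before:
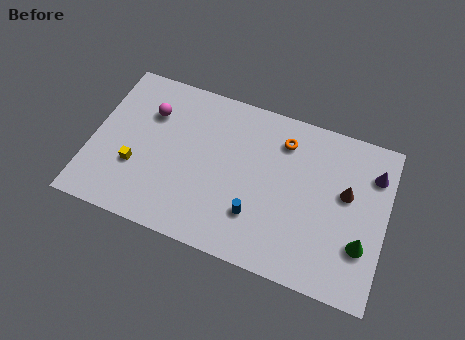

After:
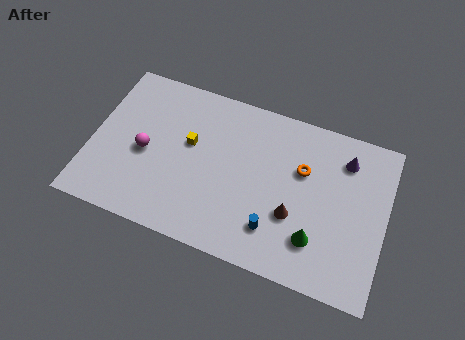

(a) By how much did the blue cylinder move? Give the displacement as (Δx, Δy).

(1.0, -0.4)

The blue cylinder started near (8.7, 2.5) and ended near (9.7, 2.1).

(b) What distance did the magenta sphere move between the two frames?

2.3

The magenta sphere moved from about (2.8, 6.4) to (2.8, 4.1), a distance of √(0.0² + 2.3²) ≈ 2.3.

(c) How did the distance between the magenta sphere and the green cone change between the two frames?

-2.7

They were about 11.9 units apart before and 9.2 after — 2.7 units closer together.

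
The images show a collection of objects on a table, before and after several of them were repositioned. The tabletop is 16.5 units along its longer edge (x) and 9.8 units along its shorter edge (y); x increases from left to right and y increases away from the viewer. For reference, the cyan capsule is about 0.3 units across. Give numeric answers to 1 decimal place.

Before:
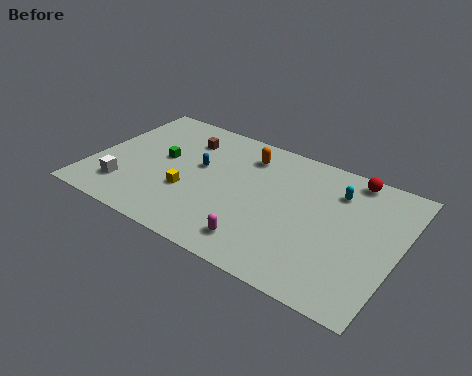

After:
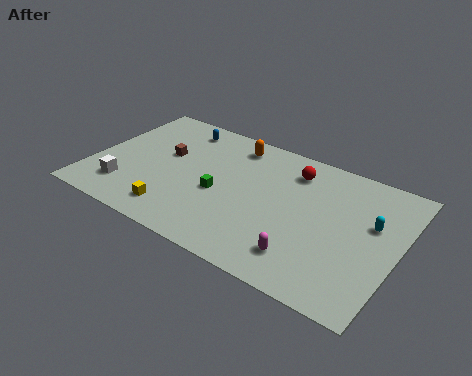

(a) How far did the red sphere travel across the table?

3.2

The red sphere moved from about (13.5, 8.8) to (10.5, 7.8), a distance of √(3.0² + 1.0²) ≈ 3.2.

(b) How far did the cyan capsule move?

2.5

The cyan capsule was near (12.9, 7.4) before and (15.0, 6.0) after, so it travelled √(2.1² + 1.4²) ≈ 2.5 units.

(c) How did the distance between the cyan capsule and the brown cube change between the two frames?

+2.9

The distance was about 8.4 in the first image and 11.3 in the second, so they moved 2.9 units further apart.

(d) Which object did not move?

the white cube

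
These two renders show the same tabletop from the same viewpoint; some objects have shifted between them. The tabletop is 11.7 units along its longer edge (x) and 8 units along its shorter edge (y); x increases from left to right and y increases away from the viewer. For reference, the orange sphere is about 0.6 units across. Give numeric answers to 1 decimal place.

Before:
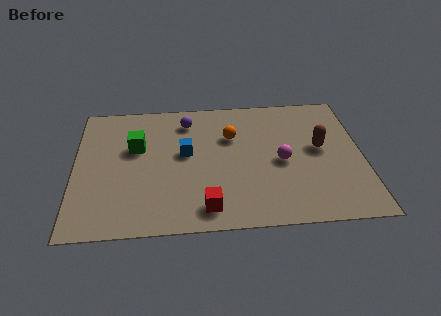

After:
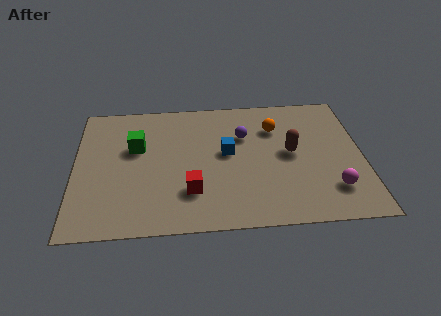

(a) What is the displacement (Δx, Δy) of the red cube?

(-0.6, 1.0)

From the two frames, the red cube sits at roughly (5.3, 1.2) before and (4.7, 2.2) after.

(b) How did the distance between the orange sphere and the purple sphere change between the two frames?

-0.7

The distance was about 2.1 in the first image and 1.4 in the second, so they moved 0.7 units closer together.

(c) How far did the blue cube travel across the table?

1.7

The blue cube moved from about (4.5, 4.5) to (6.2, 4.4), a distance of √(1.7² + 0.1²) ≈ 1.7.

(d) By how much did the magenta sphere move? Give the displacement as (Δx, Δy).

(2.0, -1.8)

The magenta sphere was at about (8.4, 3.7) and moved to about (10.4, 1.9).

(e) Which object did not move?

the green cube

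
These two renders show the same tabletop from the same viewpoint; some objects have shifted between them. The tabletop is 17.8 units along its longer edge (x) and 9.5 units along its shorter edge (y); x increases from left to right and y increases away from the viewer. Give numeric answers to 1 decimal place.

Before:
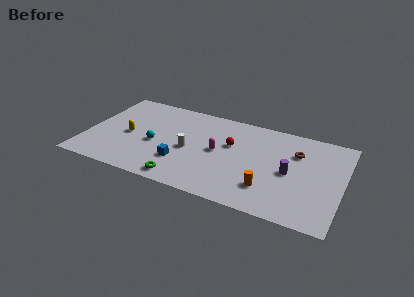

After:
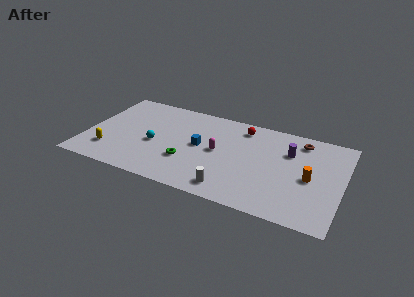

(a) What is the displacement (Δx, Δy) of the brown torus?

(0.2, 1.3)

The brown torus started near (14.5, 6.7) and ended near (14.7, 8.0).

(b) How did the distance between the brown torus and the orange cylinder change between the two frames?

-0.9

Before: roughly 4.6 units apart; after: 3.7. That's 0.9 units closer together.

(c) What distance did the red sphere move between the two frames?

2.2

The red sphere was near (10.0, 5.9) before and (10.6, 8.0) after, so it travelled √(0.6² + 2.1²) ≈ 2.2 units.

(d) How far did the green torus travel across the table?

2.0

From (7.1, 1.1) to (7.2, 3.1), the green torus covered √(0.1² + 2.0²) ≈ 2.0 units.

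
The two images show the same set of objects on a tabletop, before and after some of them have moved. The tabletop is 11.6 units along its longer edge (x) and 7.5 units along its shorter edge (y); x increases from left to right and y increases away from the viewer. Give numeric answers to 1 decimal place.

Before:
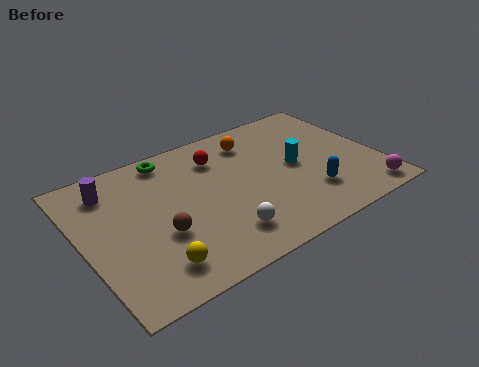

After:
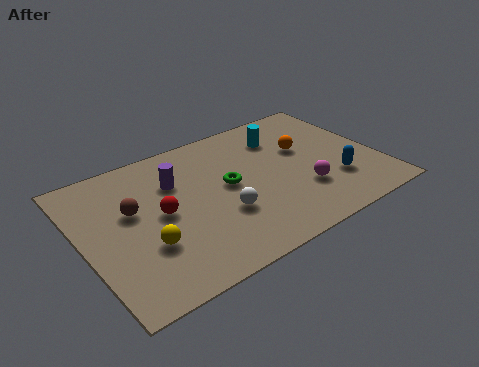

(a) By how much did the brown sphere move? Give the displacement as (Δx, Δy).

(-0.8, 1.7)

The brown sphere was at about (2.8, 2.8) and moved to about (2.0, 4.5).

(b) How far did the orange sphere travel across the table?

2.3

The orange sphere was near (7.1, 6.0) before and (8.9, 4.6) after, so it travelled √(1.8² + 1.4²) ≈ 2.3 units.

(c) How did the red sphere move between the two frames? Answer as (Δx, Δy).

(-2.6, -1.9)

From the two frames, the red sphere sits at roughly (5.6, 5.7) before and (3.0, 3.8) after.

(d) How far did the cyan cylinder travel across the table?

1.9

From (8.4, 3.8) to (8.2, 5.7), the cyan cylinder covered √(0.2² + 1.9²) ≈ 1.9 units.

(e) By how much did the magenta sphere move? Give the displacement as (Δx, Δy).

(-2.3, 1.4)

The magenta sphere was at about (10.7, 0.9) and moved to about (8.4, 2.3).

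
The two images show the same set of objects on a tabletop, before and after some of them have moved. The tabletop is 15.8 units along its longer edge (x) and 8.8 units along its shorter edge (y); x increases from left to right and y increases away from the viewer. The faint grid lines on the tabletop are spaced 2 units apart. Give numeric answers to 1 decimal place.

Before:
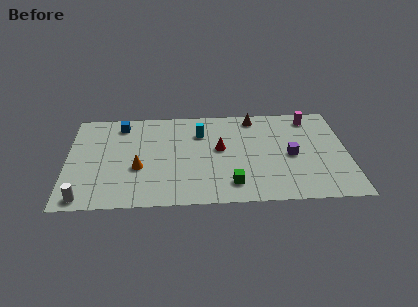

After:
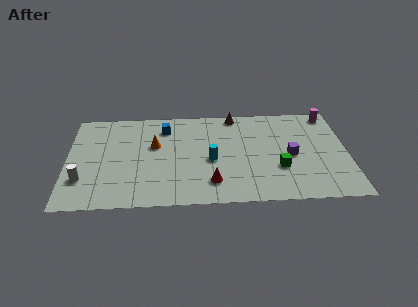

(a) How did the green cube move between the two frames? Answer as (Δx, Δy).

(2.7, 1.3)

The green cube started near (9.2, 1.7) and ended near (11.9, 3.0).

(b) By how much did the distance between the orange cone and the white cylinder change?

+1.0

Before: roughly 3.9 units apart; after: 4.9. That's 1.0 units further apart.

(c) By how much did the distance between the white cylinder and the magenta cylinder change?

+0.6

Before: roughly 14.4 units apart; after: 15.0. That's 0.6 units further apart.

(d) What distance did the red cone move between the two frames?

3.0

The red cone was near (8.6, 4.9) before and (8.1, 1.9) after, so it travelled √(0.5² + 3.0²) ≈ 3.0 units.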